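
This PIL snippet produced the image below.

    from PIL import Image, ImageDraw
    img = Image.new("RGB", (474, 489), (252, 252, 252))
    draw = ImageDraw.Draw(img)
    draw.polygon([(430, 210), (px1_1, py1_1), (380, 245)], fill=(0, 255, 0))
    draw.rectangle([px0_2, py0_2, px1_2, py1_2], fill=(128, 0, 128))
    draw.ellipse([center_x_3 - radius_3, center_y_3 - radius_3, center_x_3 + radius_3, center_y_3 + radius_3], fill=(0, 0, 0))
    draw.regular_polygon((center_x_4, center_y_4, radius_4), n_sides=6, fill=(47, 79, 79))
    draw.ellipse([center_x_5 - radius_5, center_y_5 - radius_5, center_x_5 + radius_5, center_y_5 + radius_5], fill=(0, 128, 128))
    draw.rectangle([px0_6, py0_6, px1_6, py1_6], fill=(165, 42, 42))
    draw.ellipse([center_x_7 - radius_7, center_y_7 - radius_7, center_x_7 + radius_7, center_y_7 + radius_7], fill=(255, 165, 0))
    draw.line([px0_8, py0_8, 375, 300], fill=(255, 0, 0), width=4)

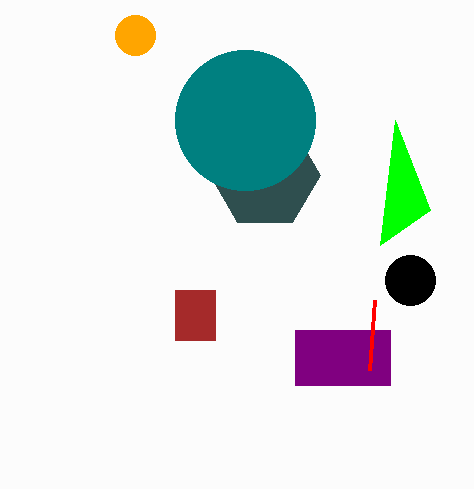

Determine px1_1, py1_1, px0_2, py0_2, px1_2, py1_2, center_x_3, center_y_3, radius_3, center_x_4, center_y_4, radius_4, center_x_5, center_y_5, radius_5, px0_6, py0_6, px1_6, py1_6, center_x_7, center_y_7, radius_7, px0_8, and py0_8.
px1_1 = 395
py1_1 = 120
px0_2 = 295
py0_2 = 330
px1_2 = 390
py1_2 = 385
center_x_3 = 410
center_y_3 = 280
radius_3 = 25
center_x_4 = 265
center_y_4 = 175
radius_4 = 55
center_x_5 = 245
center_y_5 = 120
radius_5 = 70
px0_6 = 175
py0_6 = 290
px1_6 = 215
py1_6 = 340
center_x_7 = 135
center_y_7 = 35
radius_7 = 20
px0_8 = 370
py0_8 = 370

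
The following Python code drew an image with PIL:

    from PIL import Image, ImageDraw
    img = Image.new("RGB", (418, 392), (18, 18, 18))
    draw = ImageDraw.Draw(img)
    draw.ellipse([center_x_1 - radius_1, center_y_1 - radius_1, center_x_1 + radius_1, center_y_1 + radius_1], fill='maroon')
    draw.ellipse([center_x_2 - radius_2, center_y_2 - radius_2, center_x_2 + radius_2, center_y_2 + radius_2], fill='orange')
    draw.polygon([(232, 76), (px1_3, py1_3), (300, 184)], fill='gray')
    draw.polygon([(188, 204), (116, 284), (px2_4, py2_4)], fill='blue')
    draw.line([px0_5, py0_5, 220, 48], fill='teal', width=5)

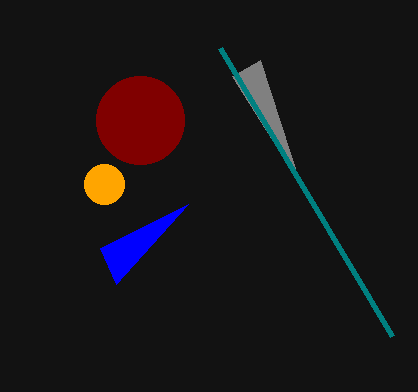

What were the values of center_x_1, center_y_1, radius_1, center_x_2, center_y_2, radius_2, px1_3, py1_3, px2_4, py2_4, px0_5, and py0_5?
center_x_1 = 140
center_y_1 = 120
radius_1 = 44
center_x_2 = 104
center_y_2 = 184
radius_2 = 20
px1_3 = 260
py1_3 = 60
px2_4 = 100
py2_4 = 248
px0_5 = 392
py0_5 = 336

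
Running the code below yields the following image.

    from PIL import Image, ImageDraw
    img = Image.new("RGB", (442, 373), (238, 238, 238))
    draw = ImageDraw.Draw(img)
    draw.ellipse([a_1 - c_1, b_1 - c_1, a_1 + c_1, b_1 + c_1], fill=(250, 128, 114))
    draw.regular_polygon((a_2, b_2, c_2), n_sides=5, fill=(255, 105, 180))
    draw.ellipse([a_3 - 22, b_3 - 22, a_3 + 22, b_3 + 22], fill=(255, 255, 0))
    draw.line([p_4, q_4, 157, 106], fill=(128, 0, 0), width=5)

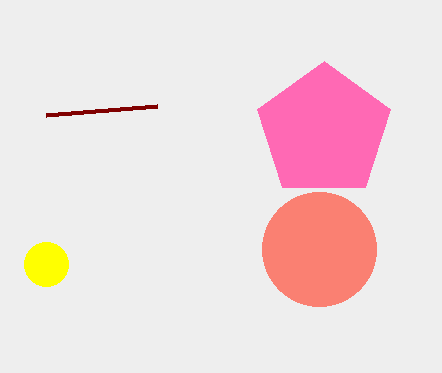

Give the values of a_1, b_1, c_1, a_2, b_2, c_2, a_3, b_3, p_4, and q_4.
a_1 = 319; b_1 = 249; c_1 = 57; a_2 = 324; b_2 = 131; c_2 = 70; a_3 = 46; b_3 = 264; p_4 = 46; q_4 = 115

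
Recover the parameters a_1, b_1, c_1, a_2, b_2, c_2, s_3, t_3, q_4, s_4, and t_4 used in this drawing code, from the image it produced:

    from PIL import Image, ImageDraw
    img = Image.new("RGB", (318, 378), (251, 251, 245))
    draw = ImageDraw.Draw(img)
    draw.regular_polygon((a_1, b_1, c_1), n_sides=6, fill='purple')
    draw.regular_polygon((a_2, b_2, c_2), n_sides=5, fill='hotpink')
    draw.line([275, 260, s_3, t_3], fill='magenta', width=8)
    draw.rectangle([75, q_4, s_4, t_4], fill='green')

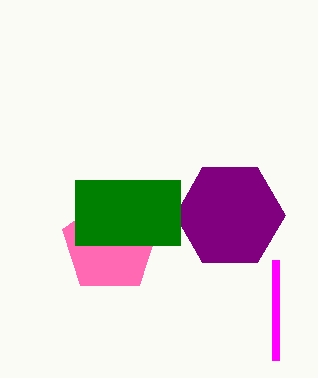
a_1 = 230
b_1 = 215
c_1 = 55
a_2 = 110
b_2 = 245
c_2 = 50
s_3 = 275
t_3 = 360
q_4 = 180
s_4 = 180
t_4 = 245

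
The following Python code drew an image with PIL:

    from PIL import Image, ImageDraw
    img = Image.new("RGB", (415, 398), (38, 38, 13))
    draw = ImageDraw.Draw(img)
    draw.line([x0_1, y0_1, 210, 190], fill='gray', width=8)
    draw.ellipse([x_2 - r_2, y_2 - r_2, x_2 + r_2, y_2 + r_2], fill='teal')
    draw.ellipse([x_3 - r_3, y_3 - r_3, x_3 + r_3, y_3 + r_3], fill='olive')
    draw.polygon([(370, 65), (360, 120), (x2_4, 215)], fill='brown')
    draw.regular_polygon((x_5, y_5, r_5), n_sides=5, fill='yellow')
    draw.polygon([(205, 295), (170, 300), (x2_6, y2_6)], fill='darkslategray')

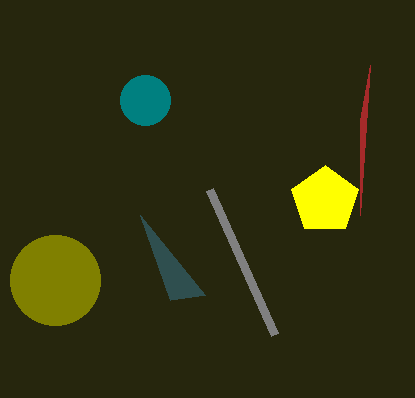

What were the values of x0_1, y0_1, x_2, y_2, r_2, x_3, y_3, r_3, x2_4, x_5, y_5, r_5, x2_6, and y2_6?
x0_1 = 275; y0_1 = 335; x_2 = 145; y_2 = 100; r_2 = 25; x_3 = 55; y_3 = 280; r_3 = 45; x2_4 = 360; x_5 = 325; y_5 = 200; r_5 = 35; x2_6 = 140; y2_6 = 215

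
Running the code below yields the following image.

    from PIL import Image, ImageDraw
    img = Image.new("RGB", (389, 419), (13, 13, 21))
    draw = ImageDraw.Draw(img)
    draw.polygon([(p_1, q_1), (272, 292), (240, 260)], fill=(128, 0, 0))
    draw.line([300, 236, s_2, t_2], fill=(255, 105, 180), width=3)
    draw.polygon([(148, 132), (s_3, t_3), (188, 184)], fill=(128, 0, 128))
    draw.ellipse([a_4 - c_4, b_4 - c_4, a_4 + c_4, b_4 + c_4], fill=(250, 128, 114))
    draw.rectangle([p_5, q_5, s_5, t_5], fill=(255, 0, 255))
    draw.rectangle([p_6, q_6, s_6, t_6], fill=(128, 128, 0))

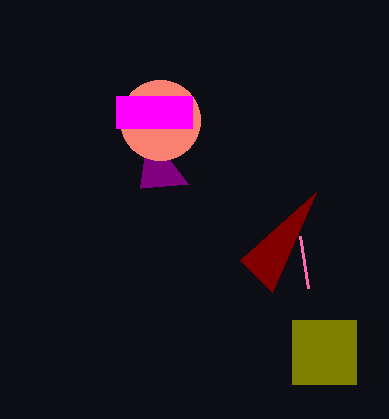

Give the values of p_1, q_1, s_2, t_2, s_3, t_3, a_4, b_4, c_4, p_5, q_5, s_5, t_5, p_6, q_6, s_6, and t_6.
p_1 = 316, q_1 = 192, s_2 = 308, t_2 = 288, s_3 = 140, t_3 = 188, a_4 = 160, b_4 = 120, c_4 = 40, p_5 = 116, q_5 = 96, s_5 = 192, t_5 = 128, p_6 = 292, q_6 = 320, s_6 = 356, t_6 = 384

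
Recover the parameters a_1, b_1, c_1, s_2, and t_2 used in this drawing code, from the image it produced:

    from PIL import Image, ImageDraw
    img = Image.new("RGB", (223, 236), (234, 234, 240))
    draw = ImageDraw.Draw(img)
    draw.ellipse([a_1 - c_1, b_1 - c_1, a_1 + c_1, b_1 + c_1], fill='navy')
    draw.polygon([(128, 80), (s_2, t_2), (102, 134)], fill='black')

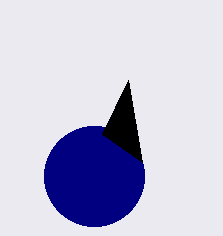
a_1 = 94, b_1 = 176, c_1 = 50, s_2 = 142, t_2 = 162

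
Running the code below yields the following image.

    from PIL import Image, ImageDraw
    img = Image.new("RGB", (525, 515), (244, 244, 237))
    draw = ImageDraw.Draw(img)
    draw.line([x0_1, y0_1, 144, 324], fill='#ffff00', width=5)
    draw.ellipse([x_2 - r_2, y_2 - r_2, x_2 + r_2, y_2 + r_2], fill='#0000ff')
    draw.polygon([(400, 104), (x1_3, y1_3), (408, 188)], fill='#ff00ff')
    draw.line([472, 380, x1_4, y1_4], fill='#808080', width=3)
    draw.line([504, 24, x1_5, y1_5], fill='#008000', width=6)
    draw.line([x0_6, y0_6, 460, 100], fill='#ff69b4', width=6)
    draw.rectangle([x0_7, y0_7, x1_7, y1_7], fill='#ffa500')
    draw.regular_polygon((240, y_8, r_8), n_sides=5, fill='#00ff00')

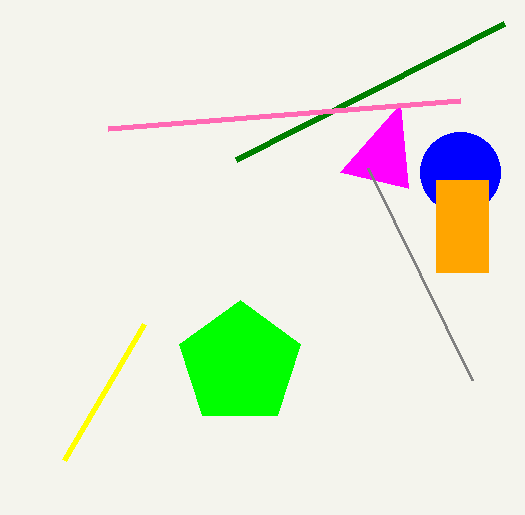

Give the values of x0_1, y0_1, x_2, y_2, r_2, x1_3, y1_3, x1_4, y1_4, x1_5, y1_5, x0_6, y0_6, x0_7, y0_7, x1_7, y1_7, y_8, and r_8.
x0_1 = 64
y0_1 = 460
x_2 = 460
y_2 = 172
r_2 = 40
x1_3 = 340
y1_3 = 172
x1_4 = 368
y1_4 = 168
x1_5 = 236
y1_5 = 160
x0_6 = 108
y0_6 = 128
x0_7 = 436
y0_7 = 180
x1_7 = 488
y1_7 = 272
y_8 = 364
r_8 = 64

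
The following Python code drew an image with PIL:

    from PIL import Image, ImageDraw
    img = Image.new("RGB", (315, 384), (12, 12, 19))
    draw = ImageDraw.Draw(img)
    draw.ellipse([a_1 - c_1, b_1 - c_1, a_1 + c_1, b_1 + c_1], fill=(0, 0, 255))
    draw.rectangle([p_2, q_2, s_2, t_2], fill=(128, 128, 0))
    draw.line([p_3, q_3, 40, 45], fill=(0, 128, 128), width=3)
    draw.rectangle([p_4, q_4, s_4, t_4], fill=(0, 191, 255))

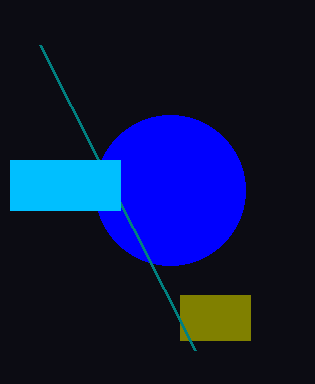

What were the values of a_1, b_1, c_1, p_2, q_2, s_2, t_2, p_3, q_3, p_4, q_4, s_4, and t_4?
a_1 = 170; b_1 = 190; c_1 = 75; p_2 = 180; q_2 = 295; s_2 = 250; t_2 = 340; p_3 = 195; q_3 = 350; p_4 = 10; q_4 = 160; s_4 = 120; t_4 = 210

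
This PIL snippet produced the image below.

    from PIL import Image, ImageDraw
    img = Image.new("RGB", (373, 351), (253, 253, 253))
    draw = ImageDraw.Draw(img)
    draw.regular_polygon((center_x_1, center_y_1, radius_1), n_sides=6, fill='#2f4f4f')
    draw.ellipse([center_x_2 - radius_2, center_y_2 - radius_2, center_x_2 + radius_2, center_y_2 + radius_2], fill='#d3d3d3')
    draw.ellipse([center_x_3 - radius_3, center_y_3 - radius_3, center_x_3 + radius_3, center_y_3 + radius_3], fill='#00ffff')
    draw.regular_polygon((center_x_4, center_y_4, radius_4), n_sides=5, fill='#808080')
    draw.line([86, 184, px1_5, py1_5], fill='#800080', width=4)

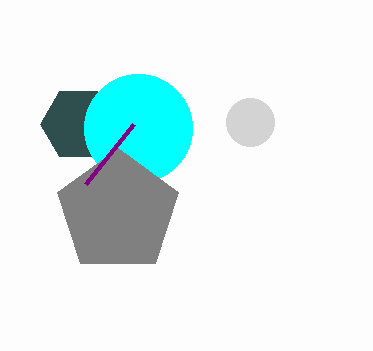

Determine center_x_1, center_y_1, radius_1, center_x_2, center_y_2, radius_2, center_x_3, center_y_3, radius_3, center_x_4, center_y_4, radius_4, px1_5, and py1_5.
center_x_1 = 78; center_y_1 = 124; radius_1 = 38; center_x_2 = 250; center_y_2 = 122; radius_2 = 24; center_x_3 = 138; center_y_3 = 128; radius_3 = 54; center_x_4 = 118; center_y_4 = 212; radius_4 = 64; px1_5 = 134; py1_5 = 124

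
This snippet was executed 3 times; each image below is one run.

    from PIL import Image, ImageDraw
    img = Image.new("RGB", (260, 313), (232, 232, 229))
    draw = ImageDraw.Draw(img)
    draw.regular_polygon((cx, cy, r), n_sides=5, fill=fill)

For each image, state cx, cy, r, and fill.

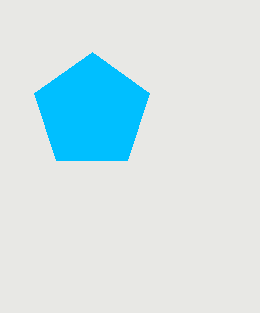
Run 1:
cx = 92
cy = 112
r = 60
fill = 'deepskyblue'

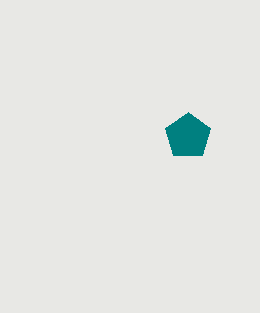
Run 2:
cx = 188
cy = 136
r = 24
fill = 'teal'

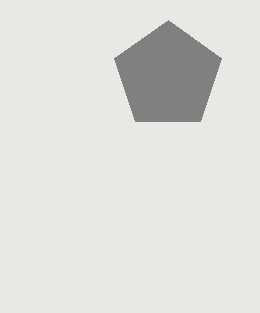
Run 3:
cx = 168; cy = 76; r = 56; fill = 'gray'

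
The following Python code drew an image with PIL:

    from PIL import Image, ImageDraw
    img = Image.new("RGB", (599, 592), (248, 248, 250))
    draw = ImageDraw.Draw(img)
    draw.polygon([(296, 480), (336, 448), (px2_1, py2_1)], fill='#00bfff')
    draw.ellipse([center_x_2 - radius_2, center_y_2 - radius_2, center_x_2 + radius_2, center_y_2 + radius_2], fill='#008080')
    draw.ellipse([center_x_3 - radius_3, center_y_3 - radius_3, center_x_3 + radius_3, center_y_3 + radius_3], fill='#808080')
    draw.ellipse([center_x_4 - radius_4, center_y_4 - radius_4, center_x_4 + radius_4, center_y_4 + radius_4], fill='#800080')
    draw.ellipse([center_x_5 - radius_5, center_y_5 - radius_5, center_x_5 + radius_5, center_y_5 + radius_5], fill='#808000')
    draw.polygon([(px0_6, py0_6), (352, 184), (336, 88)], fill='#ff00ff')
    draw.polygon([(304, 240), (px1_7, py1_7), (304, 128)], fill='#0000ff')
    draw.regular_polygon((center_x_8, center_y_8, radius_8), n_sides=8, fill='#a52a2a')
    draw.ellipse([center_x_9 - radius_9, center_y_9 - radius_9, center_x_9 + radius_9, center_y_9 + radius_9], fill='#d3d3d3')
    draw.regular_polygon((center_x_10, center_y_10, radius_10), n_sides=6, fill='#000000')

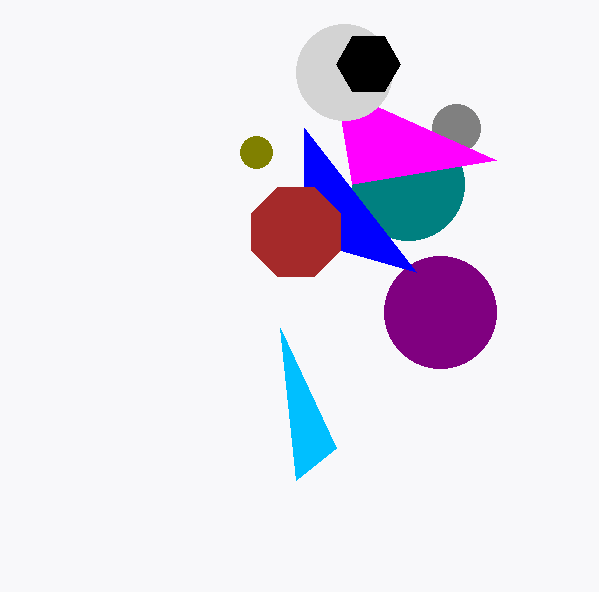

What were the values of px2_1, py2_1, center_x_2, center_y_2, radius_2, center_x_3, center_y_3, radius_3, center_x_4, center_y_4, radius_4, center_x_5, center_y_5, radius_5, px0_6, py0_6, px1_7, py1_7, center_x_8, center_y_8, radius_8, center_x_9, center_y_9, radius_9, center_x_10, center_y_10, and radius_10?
px2_1 = 280, py2_1 = 328, center_x_2 = 408, center_y_2 = 184, radius_2 = 56, center_x_3 = 456, center_y_3 = 128, radius_3 = 24, center_x_4 = 440, center_y_4 = 312, radius_4 = 56, center_x_5 = 256, center_y_5 = 152, radius_5 = 16, px0_6 = 496, py0_6 = 160, px1_7 = 416, py1_7 = 272, center_x_8 = 296, center_y_8 = 232, radius_8 = 48, center_x_9 = 344, center_y_9 = 72, radius_9 = 48, center_x_10 = 368, center_y_10 = 64, radius_10 = 32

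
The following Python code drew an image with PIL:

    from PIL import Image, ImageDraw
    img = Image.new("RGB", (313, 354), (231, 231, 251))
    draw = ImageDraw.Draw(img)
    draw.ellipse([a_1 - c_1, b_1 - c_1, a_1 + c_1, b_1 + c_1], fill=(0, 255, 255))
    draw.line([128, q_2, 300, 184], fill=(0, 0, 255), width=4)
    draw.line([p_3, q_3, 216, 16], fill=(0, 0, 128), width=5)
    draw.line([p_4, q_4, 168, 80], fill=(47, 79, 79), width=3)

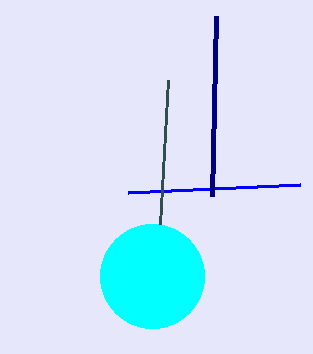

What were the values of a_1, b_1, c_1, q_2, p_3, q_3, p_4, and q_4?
a_1 = 152, b_1 = 276, c_1 = 52, q_2 = 192, p_3 = 212, q_3 = 196, p_4 = 160, q_4 = 224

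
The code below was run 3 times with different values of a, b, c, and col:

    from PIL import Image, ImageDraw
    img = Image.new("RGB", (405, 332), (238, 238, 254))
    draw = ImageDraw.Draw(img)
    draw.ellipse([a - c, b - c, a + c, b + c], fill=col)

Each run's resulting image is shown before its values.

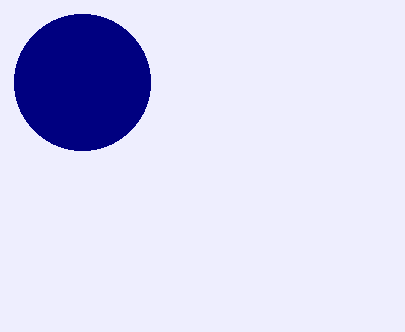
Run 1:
a = 82
b = 82
c = 68
col = 'navy'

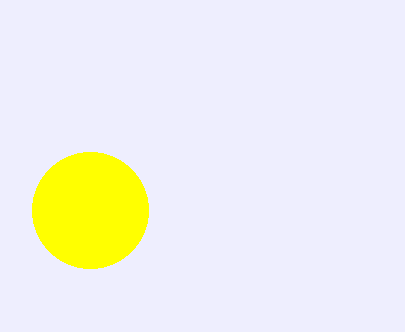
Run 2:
a = 90; b = 210; c = 58; col = 'yellow'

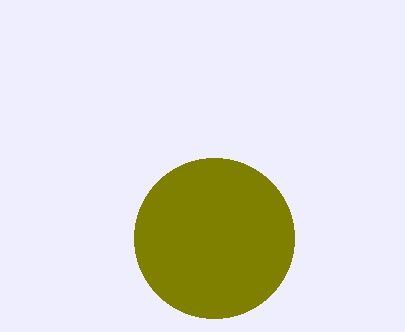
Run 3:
a = 214; b = 238; c = 80; col = 'olive'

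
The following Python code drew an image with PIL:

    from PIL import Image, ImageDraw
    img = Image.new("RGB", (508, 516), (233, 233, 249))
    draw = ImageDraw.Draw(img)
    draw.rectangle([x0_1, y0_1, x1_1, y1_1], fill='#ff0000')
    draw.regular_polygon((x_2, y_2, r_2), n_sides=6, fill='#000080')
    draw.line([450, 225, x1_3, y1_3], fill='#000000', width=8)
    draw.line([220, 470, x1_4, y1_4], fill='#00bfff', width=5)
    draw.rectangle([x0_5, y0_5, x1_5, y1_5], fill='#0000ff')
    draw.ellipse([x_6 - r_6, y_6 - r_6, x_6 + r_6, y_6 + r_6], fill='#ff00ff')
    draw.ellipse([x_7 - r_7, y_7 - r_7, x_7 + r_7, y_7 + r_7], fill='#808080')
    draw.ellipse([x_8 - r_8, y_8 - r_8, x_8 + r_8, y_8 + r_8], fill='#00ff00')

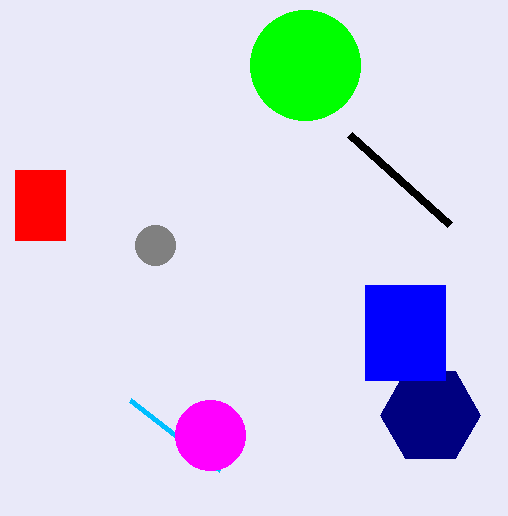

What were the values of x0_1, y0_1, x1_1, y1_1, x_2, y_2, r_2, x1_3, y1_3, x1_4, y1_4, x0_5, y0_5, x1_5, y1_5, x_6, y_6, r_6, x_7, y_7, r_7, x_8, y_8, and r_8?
x0_1 = 15
y0_1 = 170
x1_1 = 65
y1_1 = 240
x_2 = 430
y_2 = 415
r_2 = 50
x1_3 = 350
y1_3 = 135
x1_4 = 130
y1_4 = 400
x0_5 = 365
y0_5 = 285
x1_5 = 445
y1_5 = 380
x_6 = 210
y_6 = 435
r_6 = 35
x_7 = 155
y_7 = 245
r_7 = 20
x_8 = 305
y_8 = 65
r_8 = 55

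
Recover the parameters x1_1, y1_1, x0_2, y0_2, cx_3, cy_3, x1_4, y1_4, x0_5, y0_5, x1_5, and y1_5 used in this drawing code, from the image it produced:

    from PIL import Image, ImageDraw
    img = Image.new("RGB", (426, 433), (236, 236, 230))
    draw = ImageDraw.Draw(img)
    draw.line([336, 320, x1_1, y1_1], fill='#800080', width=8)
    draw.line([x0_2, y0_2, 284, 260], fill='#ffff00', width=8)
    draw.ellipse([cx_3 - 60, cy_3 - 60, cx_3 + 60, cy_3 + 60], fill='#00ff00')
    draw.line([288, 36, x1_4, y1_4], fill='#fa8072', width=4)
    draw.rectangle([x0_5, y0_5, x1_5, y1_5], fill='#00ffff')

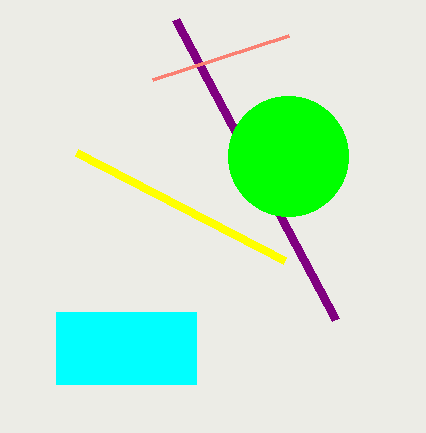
x1_1 = 176, y1_1 = 20, x0_2 = 76, y0_2 = 152, cx_3 = 288, cy_3 = 156, x1_4 = 152, y1_4 = 80, x0_5 = 56, y0_5 = 312, x1_5 = 196, y1_5 = 384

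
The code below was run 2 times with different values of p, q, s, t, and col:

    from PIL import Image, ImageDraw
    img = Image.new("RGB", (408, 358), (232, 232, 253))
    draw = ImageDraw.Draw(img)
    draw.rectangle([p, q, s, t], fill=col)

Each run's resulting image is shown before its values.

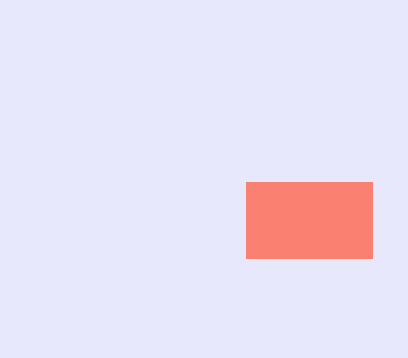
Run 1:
p = 246
q = 182
s = 372
t = 258
col = 'salmon'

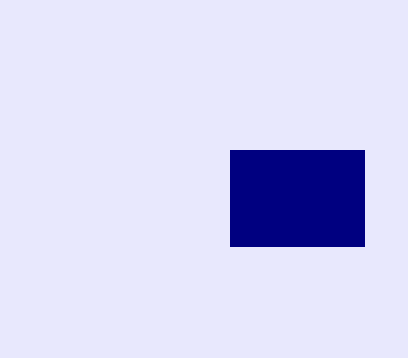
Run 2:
p = 230; q = 150; s = 364; t = 246; col = 'navy'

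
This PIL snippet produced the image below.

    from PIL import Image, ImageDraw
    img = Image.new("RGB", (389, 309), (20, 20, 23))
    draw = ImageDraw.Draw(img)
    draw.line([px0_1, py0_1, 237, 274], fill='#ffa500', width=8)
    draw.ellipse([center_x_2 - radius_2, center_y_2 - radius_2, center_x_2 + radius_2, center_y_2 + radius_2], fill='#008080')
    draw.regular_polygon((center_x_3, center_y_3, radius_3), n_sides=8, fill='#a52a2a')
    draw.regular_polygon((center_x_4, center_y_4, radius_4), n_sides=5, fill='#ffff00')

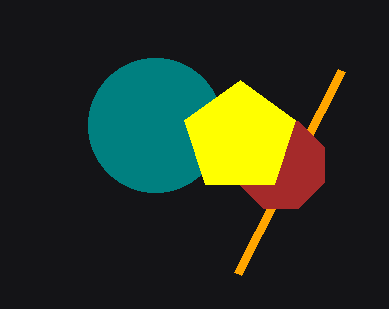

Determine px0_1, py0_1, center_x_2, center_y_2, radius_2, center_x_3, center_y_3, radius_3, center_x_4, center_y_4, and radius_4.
px0_1 = 341, py0_1 = 71, center_x_2 = 155, center_y_2 = 125, radius_2 = 67, center_x_3 = 281, center_y_3 = 165, radius_3 = 47, center_x_4 = 240, center_y_4 = 138, radius_4 = 58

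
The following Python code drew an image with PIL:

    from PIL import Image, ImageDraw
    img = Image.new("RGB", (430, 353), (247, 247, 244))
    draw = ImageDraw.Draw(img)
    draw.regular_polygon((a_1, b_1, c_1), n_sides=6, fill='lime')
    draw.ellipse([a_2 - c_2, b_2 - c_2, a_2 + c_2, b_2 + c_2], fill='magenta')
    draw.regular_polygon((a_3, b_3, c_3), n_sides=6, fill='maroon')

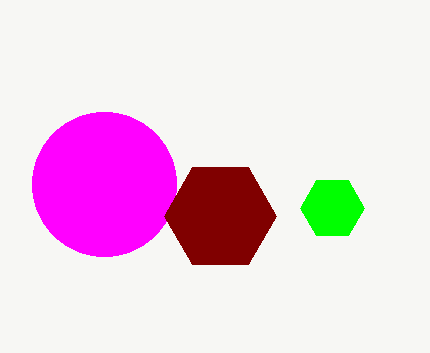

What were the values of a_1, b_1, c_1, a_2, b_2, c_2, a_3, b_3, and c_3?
a_1 = 332; b_1 = 208; c_1 = 32; a_2 = 104; b_2 = 184; c_2 = 72; a_3 = 220; b_3 = 216; c_3 = 56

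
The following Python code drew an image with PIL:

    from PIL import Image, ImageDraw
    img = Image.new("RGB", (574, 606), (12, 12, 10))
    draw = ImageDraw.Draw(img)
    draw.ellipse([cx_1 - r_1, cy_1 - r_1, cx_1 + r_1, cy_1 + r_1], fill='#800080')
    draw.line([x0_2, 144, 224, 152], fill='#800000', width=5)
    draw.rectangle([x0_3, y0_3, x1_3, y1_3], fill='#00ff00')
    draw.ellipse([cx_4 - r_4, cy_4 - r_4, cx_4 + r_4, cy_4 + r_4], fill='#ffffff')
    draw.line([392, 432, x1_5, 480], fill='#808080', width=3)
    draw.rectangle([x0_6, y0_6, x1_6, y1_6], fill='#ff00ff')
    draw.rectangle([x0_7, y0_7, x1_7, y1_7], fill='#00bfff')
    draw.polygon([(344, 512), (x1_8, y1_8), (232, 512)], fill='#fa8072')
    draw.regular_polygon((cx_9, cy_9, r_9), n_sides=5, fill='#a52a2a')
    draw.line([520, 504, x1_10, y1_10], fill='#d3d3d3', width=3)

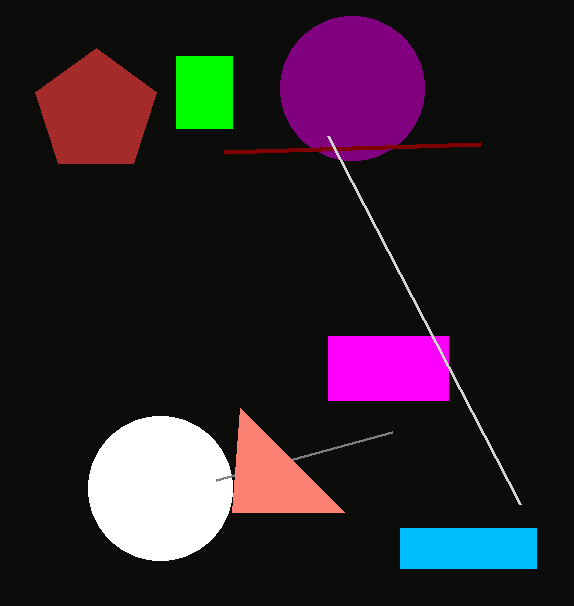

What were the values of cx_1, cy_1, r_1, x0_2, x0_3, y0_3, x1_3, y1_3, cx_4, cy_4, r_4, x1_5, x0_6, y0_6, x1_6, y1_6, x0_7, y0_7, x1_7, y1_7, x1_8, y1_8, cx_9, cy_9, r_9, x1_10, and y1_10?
cx_1 = 352, cy_1 = 88, r_1 = 72, x0_2 = 480, x0_3 = 176, y0_3 = 56, x1_3 = 232, y1_3 = 128, cx_4 = 160, cy_4 = 488, r_4 = 72, x1_5 = 216, x0_6 = 328, y0_6 = 336, x1_6 = 448, y1_6 = 400, x0_7 = 400, y0_7 = 528, x1_7 = 536, y1_7 = 568, x1_8 = 240, y1_8 = 408, cx_9 = 96, cy_9 = 112, r_9 = 64, x1_10 = 328, y1_10 = 136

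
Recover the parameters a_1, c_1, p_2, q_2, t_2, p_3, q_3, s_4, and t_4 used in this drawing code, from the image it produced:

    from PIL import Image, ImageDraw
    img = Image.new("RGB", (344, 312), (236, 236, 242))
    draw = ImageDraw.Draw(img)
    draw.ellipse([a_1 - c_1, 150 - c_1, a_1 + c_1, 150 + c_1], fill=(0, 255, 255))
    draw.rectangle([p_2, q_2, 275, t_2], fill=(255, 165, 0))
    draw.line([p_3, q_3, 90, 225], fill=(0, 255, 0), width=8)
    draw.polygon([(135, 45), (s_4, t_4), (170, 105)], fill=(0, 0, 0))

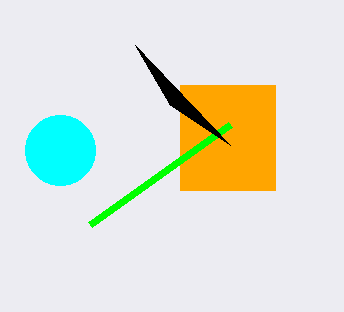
a_1 = 60
c_1 = 35
p_2 = 180
q_2 = 85
t_2 = 190
p_3 = 230
q_3 = 125
s_4 = 230
t_4 = 145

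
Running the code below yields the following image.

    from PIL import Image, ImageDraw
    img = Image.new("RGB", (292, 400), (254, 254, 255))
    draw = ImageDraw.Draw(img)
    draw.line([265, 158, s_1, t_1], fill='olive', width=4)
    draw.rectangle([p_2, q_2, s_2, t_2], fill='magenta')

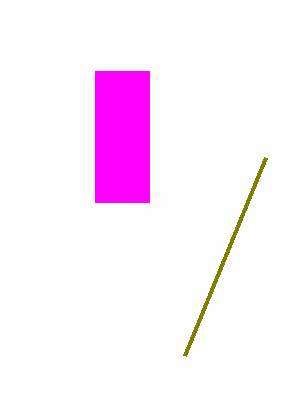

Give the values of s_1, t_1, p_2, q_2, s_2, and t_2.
s_1 = 184, t_1 = 356, p_2 = 95, q_2 = 71, s_2 = 149, t_2 = 202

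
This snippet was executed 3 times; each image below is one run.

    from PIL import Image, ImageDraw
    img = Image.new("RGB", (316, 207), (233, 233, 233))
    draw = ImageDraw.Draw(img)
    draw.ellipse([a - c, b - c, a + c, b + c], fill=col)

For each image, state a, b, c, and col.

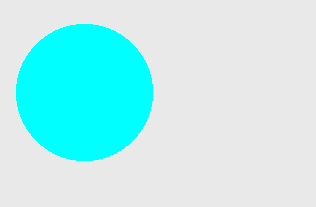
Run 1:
a = 84; b = 92; c = 68; col = 'cyan'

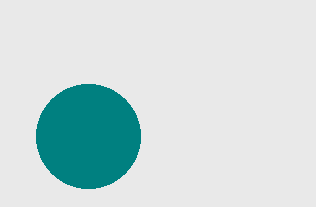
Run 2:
a = 88, b = 136, c = 52, col = 'teal'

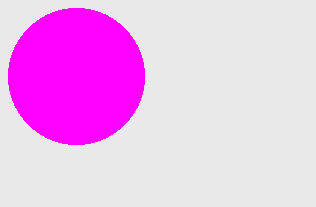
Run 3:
a = 76
b = 76
c = 68
col = 'magenta'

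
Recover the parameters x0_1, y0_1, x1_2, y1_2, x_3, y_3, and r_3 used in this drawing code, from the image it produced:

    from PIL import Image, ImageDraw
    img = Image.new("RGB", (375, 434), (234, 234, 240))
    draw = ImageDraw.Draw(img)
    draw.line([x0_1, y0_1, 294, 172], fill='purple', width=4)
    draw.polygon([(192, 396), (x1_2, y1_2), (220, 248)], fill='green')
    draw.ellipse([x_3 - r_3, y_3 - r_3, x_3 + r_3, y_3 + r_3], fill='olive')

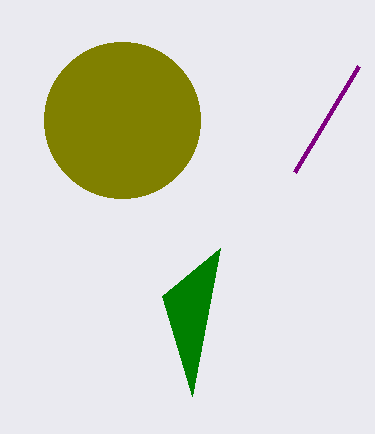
x0_1 = 358, y0_1 = 66, x1_2 = 162, y1_2 = 296, x_3 = 122, y_3 = 120, r_3 = 78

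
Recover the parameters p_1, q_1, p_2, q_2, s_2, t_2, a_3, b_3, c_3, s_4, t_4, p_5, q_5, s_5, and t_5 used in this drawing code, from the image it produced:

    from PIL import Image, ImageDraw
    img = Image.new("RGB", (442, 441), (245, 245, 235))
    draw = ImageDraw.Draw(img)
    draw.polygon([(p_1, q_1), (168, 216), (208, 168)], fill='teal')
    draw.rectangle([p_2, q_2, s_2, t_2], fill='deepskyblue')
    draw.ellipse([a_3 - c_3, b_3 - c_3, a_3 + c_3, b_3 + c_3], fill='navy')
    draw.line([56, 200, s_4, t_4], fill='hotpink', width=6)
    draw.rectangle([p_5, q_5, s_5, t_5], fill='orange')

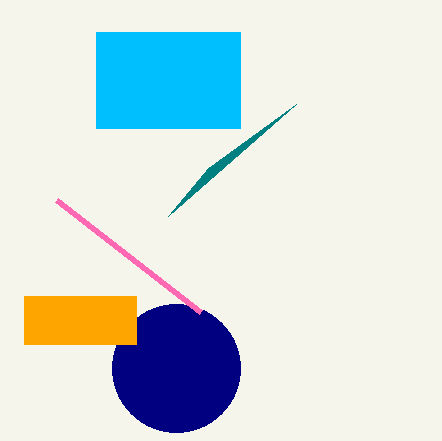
p_1 = 296; q_1 = 104; p_2 = 96; q_2 = 32; s_2 = 240; t_2 = 128; a_3 = 176; b_3 = 368; c_3 = 64; s_4 = 200; t_4 = 312; p_5 = 24; q_5 = 296; s_5 = 136; t_5 = 344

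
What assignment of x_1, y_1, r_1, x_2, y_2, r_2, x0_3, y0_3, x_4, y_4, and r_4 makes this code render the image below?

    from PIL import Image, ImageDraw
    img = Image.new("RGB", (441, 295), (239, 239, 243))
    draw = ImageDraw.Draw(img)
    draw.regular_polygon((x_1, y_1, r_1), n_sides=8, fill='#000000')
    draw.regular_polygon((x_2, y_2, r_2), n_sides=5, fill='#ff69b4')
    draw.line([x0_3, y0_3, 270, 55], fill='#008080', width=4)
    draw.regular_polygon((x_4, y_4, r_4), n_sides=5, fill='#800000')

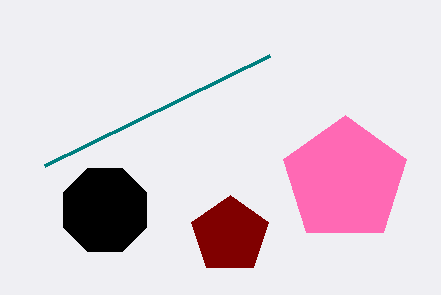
x_1 = 105; y_1 = 210; r_1 = 45; x_2 = 345; y_2 = 180; r_2 = 65; x0_3 = 45; y0_3 = 165; x_4 = 230; y_4 = 235; r_4 = 40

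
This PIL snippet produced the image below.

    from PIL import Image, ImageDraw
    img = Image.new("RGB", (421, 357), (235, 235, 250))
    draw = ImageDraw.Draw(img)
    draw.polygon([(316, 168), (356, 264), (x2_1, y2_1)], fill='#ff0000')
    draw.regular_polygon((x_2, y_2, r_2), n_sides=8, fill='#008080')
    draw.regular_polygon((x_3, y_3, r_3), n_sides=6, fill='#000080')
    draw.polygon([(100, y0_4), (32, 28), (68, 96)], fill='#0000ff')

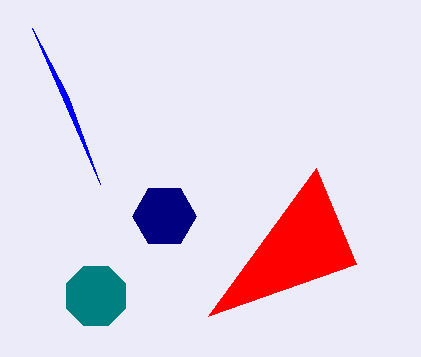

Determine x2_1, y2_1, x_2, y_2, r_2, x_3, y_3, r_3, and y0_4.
x2_1 = 208
y2_1 = 316
x_2 = 96
y_2 = 296
r_2 = 32
x_3 = 164
y_3 = 216
r_3 = 32
y0_4 = 184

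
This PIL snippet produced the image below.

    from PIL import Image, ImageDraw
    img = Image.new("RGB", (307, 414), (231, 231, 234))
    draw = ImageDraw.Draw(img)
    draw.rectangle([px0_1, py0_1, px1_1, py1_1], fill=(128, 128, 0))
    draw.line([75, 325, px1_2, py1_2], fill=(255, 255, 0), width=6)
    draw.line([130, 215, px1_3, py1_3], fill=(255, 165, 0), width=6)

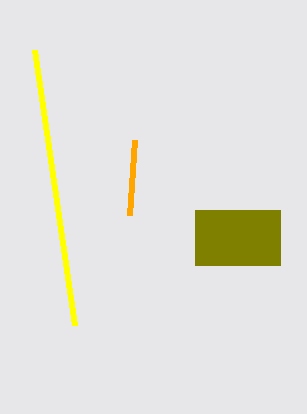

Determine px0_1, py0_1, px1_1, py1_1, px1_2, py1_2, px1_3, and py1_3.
px0_1 = 195
py0_1 = 210
px1_1 = 280
py1_1 = 265
px1_2 = 35
py1_2 = 50
px1_3 = 135
py1_3 = 140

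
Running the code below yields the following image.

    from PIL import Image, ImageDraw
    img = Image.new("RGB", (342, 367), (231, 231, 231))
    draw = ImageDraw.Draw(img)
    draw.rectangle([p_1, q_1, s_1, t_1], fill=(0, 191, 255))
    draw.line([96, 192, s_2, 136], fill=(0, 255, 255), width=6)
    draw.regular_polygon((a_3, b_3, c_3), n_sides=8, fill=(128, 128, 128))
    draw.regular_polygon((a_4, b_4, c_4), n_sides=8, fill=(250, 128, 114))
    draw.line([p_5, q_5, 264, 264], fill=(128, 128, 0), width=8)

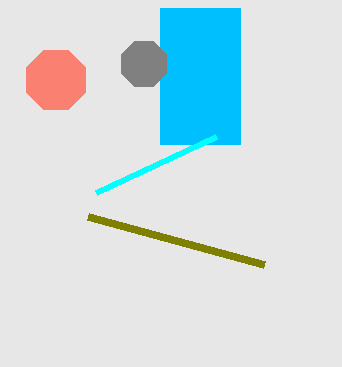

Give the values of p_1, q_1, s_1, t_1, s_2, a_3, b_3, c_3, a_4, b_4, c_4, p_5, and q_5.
p_1 = 160; q_1 = 8; s_1 = 240; t_1 = 144; s_2 = 216; a_3 = 144; b_3 = 64; c_3 = 24; a_4 = 56; b_4 = 80; c_4 = 32; p_5 = 88; q_5 = 216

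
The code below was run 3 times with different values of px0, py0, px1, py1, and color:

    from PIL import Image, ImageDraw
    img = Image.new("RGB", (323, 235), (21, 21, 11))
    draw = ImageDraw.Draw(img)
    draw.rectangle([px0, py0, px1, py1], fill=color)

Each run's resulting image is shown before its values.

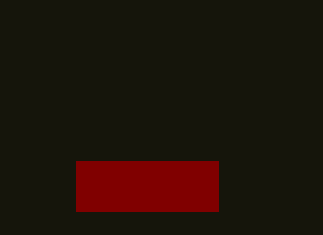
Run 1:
px0 = 76
py0 = 161
px1 = 218
py1 = 211
color = 'maroon'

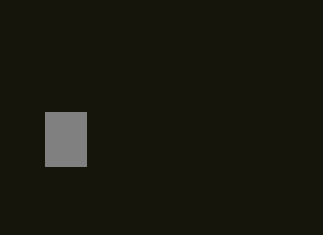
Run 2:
px0 = 45, py0 = 112, px1 = 86, py1 = 166, color = 'gray'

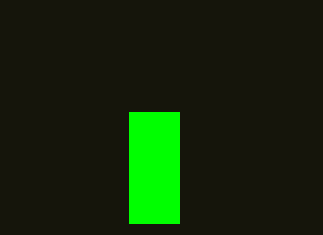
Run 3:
px0 = 129, py0 = 112, px1 = 179, py1 = 223, color = 'lime'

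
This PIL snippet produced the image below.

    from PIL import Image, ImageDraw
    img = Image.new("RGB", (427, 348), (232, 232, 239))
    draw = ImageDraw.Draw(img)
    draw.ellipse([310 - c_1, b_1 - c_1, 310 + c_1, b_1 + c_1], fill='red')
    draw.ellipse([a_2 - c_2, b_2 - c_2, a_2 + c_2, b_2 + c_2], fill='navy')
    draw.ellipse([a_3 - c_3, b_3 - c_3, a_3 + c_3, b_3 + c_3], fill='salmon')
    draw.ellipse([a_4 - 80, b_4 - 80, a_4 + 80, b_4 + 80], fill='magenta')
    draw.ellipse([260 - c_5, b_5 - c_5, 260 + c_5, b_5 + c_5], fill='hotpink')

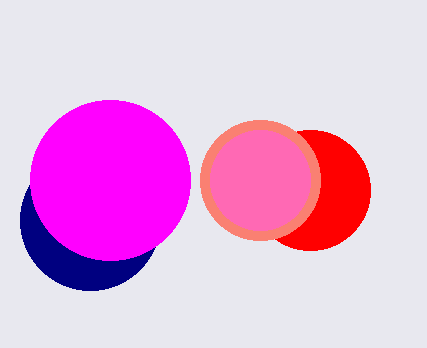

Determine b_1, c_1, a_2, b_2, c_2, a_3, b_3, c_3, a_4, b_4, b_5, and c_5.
b_1 = 190, c_1 = 60, a_2 = 90, b_2 = 220, c_2 = 70, a_3 = 260, b_3 = 180, c_3 = 60, a_4 = 110, b_4 = 180, b_5 = 180, c_5 = 50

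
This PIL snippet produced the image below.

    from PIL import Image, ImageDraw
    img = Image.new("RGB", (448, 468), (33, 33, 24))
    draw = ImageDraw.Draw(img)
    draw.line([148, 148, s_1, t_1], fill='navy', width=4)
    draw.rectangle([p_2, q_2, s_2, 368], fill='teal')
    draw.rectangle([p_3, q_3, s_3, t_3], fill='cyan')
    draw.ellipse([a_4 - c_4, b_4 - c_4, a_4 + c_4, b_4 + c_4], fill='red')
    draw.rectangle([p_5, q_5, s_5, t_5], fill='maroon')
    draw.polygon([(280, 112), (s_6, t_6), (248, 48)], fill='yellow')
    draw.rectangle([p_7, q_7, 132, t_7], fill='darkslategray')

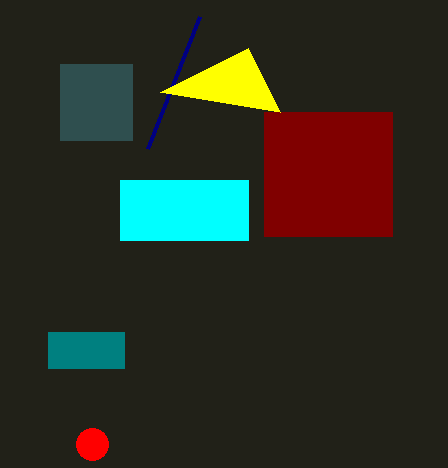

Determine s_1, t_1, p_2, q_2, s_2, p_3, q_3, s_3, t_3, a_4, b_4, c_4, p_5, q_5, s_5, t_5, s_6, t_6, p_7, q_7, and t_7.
s_1 = 200; t_1 = 16; p_2 = 48; q_2 = 332; s_2 = 124; p_3 = 120; q_3 = 180; s_3 = 248; t_3 = 240; a_4 = 92; b_4 = 444; c_4 = 16; p_5 = 264; q_5 = 112; s_5 = 392; t_5 = 236; s_6 = 160; t_6 = 92; p_7 = 60; q_7 = 64; t_7 = 140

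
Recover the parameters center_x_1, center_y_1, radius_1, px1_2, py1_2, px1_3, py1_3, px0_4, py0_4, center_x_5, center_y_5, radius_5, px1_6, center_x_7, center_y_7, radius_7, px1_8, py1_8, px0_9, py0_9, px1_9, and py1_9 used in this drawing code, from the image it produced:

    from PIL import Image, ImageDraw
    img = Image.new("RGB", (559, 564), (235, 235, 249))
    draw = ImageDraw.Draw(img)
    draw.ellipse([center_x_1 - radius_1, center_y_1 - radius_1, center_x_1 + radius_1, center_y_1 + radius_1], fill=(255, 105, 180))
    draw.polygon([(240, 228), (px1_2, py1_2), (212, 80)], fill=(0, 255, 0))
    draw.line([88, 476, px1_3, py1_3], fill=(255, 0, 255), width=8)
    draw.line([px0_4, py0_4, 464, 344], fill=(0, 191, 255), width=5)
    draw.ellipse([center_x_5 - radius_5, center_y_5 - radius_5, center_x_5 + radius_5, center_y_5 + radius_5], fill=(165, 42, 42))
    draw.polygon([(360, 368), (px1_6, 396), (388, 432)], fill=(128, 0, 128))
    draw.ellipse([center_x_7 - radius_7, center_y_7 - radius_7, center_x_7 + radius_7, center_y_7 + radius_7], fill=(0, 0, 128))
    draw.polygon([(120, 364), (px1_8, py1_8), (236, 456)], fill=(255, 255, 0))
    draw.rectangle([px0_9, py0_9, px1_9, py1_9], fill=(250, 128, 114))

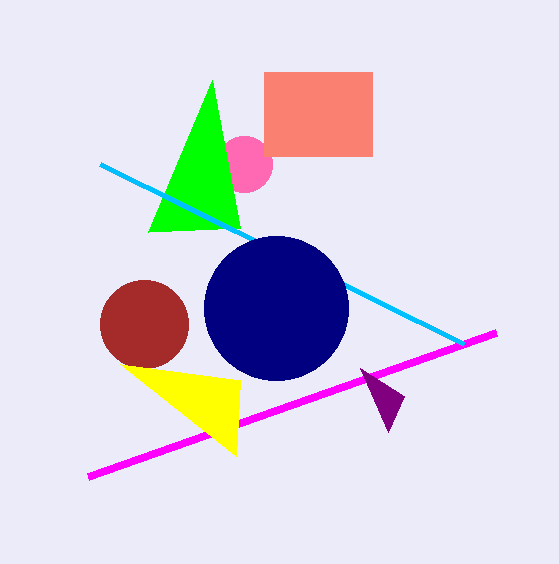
center_x_1 = 244; center_y_1 = 164; radius_1 = 28; px1_2 = 148; py1_2 = 232; px1_3 = 496; py1_3 = 332; px0_4 = 100; py0_4 = 164; center_x_5 = 144; center_y_5 = 324; radius_5 = 44; px1_6 = 404; center_x_7 = 276; center_y_7 = 308; radius_7 = 72; px1_8 = 240; py1_8 = 380; px0_9 = 264; py0_9 = 72; px1_9 = 372; py1_9 = 156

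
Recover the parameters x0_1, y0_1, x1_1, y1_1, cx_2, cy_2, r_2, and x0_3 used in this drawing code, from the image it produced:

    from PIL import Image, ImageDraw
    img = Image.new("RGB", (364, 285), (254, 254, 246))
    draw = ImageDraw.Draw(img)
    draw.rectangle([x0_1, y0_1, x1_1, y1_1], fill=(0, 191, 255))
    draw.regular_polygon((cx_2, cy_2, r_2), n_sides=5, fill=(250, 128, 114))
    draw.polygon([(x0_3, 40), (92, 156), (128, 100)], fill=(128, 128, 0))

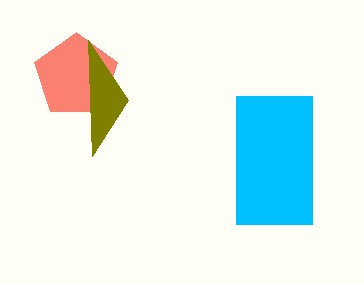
x0_1 = 236, y0_1 = 96, x1_1 = 312, y1_1 = 224, cx_2 = 76, cy_2 = 76, r_2 = 44, x0_3 = 88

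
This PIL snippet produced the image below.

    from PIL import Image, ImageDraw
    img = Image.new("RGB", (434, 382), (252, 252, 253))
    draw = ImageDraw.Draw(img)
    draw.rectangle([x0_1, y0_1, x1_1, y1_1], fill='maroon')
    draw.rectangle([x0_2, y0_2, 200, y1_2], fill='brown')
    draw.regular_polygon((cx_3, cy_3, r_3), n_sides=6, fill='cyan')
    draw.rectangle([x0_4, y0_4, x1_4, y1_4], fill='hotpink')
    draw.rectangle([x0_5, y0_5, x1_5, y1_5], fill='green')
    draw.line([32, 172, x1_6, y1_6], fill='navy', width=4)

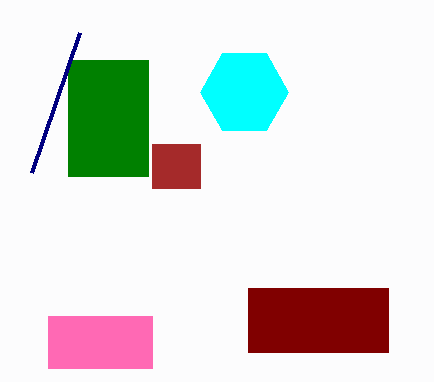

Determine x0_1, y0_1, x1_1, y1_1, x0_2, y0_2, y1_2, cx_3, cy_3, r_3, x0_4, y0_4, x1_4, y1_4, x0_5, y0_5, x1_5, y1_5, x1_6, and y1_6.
x0_1 = 248, y0_1 = 288, x1_1 = 388, y1_1 = 352, x0_2 = 152, y0_2 = 144, y1_2 = 188, cx_3 = 244, cy_3 = 92, r_3 = 44, x0_4 = 48, y0_4 = 316, x1_4 = 152, y1_4 = 368, x0_5 = 68, y0_5 = 60, x1_5 = 148, y1_5 = 176, x1_6 = 80, y1_6 = 32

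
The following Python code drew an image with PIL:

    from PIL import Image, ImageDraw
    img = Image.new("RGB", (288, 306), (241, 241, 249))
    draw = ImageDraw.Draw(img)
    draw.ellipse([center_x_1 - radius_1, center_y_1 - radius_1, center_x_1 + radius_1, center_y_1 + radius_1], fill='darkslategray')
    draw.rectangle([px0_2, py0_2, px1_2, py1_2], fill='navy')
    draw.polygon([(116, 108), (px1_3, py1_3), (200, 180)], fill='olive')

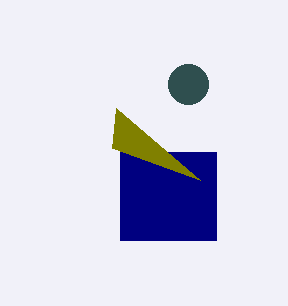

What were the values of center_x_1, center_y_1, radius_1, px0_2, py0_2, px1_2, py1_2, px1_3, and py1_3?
center_x_1 = 188
center_y_1 = 84
radius_1 = 20
px0_2 = 120
py0_2 = 152
px1_2 = 216
py1_2 = 240
px1_3 = 112
py1_3 = 148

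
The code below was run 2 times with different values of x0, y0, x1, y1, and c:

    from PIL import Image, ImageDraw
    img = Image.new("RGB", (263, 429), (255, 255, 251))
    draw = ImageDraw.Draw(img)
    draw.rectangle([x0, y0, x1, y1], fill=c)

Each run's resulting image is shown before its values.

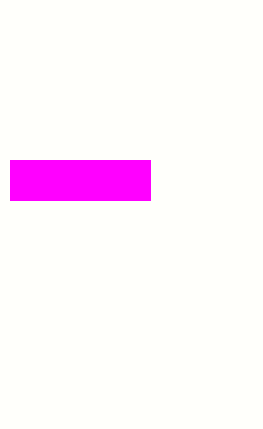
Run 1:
x0 = 10, y0 = 160, x1 = 150, y1 = 200, c = 'magenta'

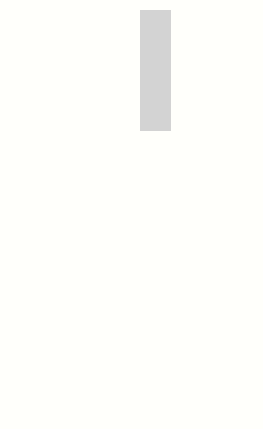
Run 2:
x0 = 140; y0 = 10; x1 = 170; y1 = 130; c = 'lightgray'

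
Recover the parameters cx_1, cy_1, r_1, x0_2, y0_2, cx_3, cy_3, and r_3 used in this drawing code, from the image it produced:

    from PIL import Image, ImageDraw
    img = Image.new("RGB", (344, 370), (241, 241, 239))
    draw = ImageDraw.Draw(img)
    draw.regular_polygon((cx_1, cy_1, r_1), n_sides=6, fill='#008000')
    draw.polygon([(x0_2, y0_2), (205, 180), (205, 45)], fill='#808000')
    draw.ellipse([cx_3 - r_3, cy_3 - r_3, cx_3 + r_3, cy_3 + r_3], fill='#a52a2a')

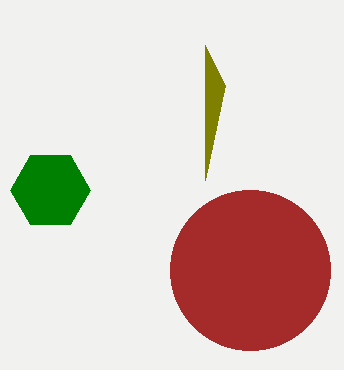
cx_1 = 50
cy_1 = 190
r_1 = 40
x0_2 = 225
y0_2 = 85
cx_3 = 250
cy_3 = 270
r_3 = 80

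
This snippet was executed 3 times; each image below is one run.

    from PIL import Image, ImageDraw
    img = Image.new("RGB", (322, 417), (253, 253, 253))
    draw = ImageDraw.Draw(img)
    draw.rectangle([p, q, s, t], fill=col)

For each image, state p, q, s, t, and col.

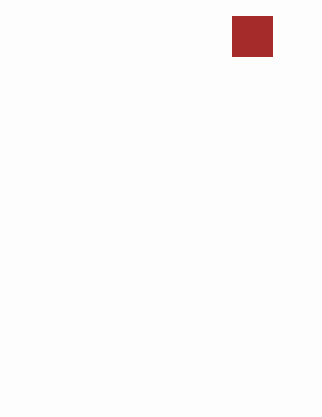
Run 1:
p = 232, q = 16, s = 272, t = 56, col = 'brown'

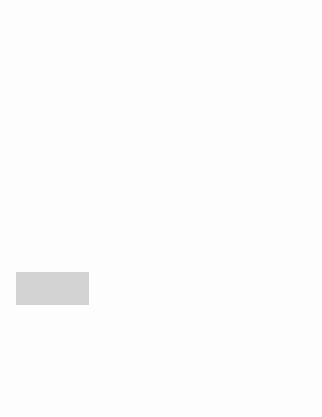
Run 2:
p = 16; q = 272; s = 88; t = 304; col = 'lightgray'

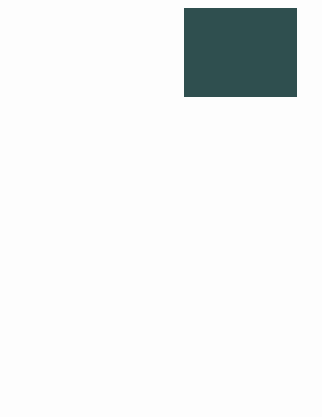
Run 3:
p = 184
q = 8
s = 296
t = 96
col = 'darkslategray'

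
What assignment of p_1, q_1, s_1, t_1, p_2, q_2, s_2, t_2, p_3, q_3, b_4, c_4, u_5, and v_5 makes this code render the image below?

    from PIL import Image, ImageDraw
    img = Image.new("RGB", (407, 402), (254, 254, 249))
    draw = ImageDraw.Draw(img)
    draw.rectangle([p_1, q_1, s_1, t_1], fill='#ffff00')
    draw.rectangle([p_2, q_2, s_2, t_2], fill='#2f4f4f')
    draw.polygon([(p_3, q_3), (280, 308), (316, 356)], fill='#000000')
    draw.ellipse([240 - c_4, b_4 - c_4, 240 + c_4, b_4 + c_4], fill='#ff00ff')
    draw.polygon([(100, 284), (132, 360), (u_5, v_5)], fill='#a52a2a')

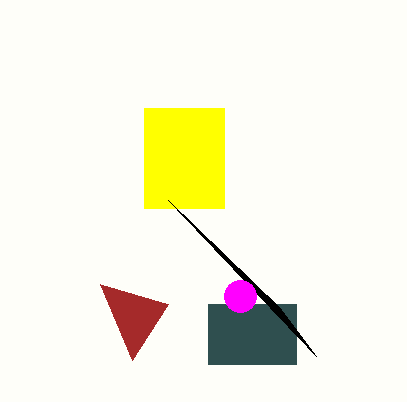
p_1 = 144
q_1 = 108
s_1 = 224
t_1 = 208
p_2 = 208
q_2 = 304
s_2 = 296
t_2 = 364
p_3 = 168
q_3 = 200
b_4 = 296
c_4 = 16
u_5 = 168
v_5 = 304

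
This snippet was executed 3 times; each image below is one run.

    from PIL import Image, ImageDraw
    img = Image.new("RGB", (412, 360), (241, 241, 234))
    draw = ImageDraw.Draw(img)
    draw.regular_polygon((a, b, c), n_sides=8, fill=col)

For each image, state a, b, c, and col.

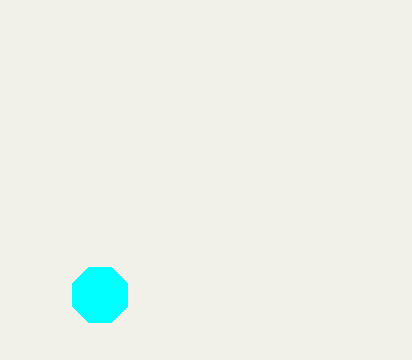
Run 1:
a = 100; b = 295; c = 30; col = 'cyan'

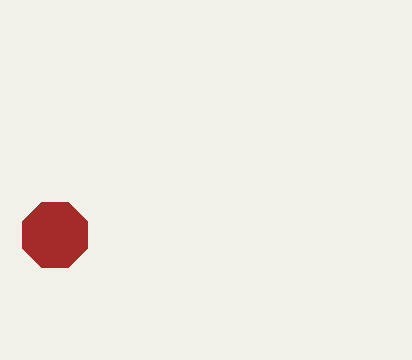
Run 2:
a = 55; b = 235; c = 35; col = 'brown'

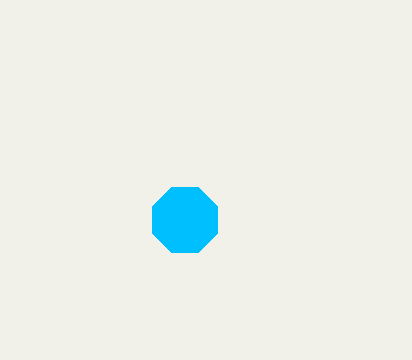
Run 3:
a = 185
b = 220
c = 35
col = 'deepskyblue'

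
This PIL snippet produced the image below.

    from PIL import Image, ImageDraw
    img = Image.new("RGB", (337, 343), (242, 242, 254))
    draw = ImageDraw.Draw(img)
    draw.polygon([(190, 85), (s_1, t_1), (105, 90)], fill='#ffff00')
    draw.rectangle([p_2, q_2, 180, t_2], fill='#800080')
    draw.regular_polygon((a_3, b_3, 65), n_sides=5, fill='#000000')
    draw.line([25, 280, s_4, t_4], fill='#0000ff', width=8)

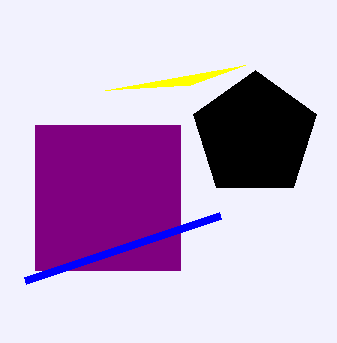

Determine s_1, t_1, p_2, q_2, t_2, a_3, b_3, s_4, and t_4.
s_1 = 245; t_1 = 65; p_2 = 35; q_2 = 125; t_2 = 270; a_3 = 255; b_3 = 135; s_4 = 220; t_4 = 215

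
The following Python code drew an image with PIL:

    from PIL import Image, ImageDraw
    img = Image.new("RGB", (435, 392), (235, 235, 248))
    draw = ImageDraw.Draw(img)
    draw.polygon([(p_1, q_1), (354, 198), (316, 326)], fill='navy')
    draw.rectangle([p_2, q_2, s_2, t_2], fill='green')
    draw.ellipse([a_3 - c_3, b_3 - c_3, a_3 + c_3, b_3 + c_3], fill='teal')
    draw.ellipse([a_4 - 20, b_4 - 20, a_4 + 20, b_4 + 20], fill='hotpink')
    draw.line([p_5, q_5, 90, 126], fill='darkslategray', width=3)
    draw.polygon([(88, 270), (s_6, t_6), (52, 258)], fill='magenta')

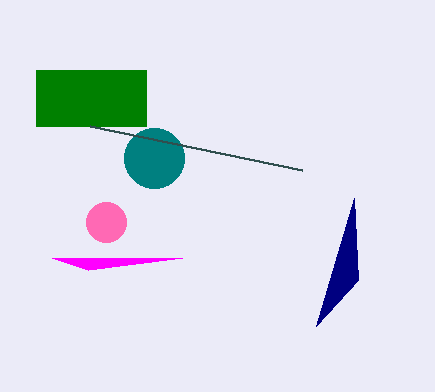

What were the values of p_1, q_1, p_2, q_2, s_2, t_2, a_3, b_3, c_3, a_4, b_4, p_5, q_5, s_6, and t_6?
p_1 = 358, q_1 = 280, p_2 = 36, q_2 = 70, s_2 = 146, t_2 = 126, a_3 = 154, b_3 = 158, c_3 = 30, a_4 = 106, b_4 = 222, p_5 = 302, q_5 = 170, s_6 = 182, t_6 = 258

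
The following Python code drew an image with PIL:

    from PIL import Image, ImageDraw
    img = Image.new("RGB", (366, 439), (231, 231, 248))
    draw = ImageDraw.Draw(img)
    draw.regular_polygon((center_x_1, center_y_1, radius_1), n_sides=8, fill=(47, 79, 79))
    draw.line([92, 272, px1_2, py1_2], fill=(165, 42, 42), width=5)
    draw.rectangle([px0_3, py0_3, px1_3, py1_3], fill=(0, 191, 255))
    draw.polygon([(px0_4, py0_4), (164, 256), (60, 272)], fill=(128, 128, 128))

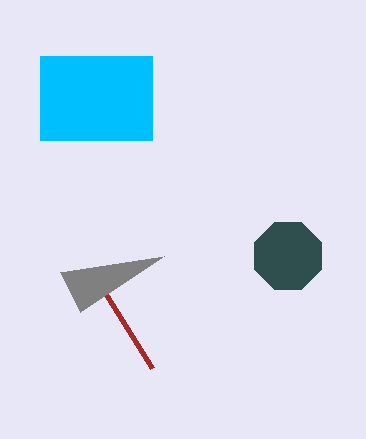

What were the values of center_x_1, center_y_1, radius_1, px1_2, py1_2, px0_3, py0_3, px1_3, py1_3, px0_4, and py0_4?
center_x_1 = 288
center_y_1 = 256
radius_1 = 36
px1_2 = 152
py1_2 = 368
px0_3 = 40
py0_3 = 56
px1_3 = 152
py1_3 = 140
px0_4 = 80
py0_4 = 312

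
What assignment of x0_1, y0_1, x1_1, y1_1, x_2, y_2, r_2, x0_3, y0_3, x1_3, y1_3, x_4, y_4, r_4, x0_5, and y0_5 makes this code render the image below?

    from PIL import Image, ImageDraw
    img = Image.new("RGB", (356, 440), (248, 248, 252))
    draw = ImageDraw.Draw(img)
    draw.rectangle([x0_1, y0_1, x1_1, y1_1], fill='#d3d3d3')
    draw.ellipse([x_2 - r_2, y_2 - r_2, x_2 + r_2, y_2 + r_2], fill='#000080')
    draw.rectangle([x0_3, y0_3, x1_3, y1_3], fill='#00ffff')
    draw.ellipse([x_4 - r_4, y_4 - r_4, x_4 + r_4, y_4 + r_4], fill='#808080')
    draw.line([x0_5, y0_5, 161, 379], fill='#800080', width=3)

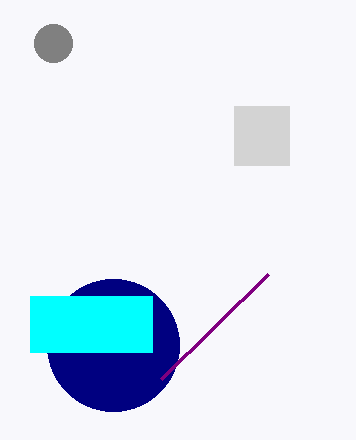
x0_1 = 234, y0_1 = 106, x1_1 = 289, y1_1 = 165, x_2 = 113, y_2 = 345, r_2 = 66, x0_3 = 30, y0_3 = 296, x1_3 = 152, y1_3 = 352, x_4 = 53, y_4 = 43, r_4 = 19, x0_5 = 268, y0_5 = 274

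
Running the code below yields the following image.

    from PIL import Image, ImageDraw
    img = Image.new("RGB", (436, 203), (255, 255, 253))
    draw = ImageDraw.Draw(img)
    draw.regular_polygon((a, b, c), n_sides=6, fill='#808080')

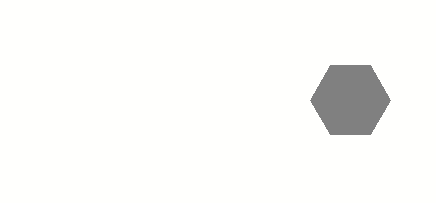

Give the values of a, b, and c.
a = 350, b = 100, c = 40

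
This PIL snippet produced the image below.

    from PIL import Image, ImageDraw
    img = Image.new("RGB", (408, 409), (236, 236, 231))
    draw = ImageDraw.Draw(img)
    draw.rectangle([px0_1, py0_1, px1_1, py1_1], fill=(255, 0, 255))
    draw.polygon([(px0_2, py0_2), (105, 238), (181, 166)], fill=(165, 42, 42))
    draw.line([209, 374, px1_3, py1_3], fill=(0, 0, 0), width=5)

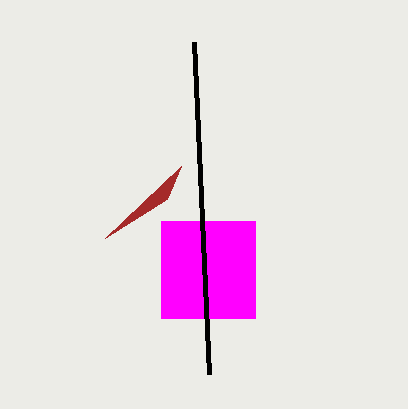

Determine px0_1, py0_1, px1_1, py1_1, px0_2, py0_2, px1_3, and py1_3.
px0_1 = 161
py0_1 = 221
px1_1 = 255
py1_1 = 318
px0_2 = 167
py0_2 = 199
px1_3 = 194
py1_3 = 42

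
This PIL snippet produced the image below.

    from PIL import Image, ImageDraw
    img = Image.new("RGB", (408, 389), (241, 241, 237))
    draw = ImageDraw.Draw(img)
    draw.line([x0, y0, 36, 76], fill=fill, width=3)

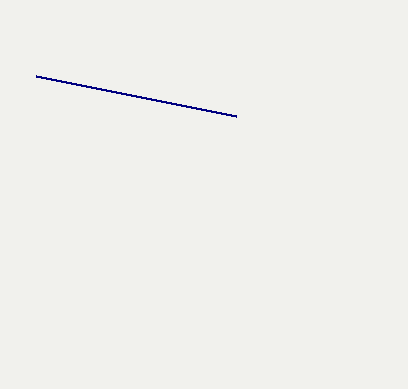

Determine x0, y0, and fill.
x0 = 236; y0 = 116; fill = 'navy'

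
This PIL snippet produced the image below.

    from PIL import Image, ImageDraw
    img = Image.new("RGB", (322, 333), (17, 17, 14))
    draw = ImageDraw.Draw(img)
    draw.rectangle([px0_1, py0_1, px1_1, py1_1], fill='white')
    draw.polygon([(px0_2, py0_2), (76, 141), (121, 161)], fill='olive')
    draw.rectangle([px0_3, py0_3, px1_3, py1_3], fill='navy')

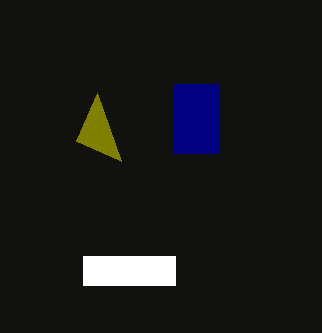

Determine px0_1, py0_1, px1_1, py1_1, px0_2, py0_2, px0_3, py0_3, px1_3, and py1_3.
px0_1 = 83
py0_1 = 256
px1_1 = 175
py1_1 = 285
px0_2 = 97
py0_2 = 93
px0_3 = 173
py0_3 = 84
px1_3 = 219
py1_3 = 153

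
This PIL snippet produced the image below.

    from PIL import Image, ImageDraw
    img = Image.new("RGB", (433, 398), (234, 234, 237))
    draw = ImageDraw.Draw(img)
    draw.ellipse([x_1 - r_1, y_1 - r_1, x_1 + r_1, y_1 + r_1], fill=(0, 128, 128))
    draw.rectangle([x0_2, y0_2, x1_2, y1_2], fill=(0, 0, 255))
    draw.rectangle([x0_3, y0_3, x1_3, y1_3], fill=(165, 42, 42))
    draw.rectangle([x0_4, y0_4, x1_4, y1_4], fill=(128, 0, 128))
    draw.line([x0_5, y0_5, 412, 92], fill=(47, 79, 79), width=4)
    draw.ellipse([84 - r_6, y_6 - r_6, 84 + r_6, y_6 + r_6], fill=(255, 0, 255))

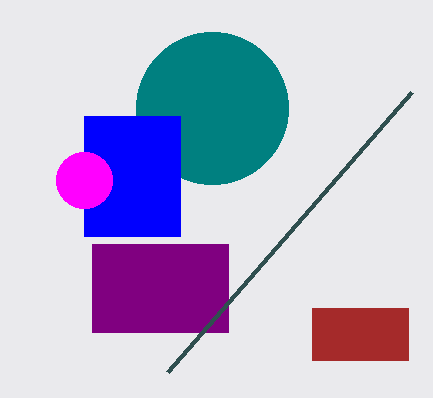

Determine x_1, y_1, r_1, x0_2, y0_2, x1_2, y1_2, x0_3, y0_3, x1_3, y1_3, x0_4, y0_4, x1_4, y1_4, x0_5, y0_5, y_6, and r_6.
x_1 = 212
y_1 = 108
r_1 = 76
x0_2 = 84
y0_2 = 116
x1_2 = 180
y1_2 = 236
x0_3 = 312
y0_3 = 308
x1_3 = 408
y1_3 = 360
x0_4 = 92
y0_4 = 244
x1_4 = 228
y1_4 = 332
x0_5 = 168
y0_5 = 372
y_6 = 180
r_6 = 28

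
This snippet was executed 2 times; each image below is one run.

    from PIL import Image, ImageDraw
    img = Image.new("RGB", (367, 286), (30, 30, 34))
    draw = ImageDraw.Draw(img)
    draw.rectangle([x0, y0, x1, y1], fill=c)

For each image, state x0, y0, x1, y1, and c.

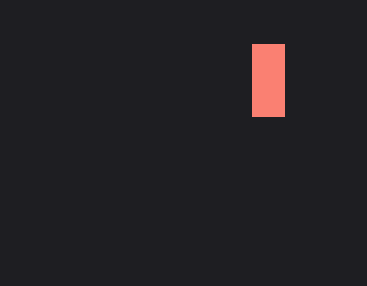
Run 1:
x0 = 252, y0 = 44, x1 = 284, y1 = 116, c = 'salmon'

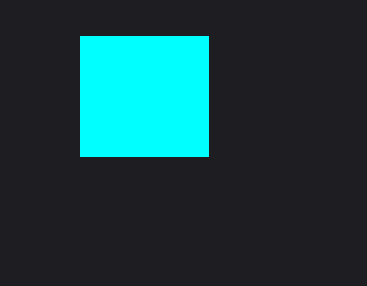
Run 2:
x0 = 80
y0 = 36
x1 = 208
y1 = 156
c = 'cyan'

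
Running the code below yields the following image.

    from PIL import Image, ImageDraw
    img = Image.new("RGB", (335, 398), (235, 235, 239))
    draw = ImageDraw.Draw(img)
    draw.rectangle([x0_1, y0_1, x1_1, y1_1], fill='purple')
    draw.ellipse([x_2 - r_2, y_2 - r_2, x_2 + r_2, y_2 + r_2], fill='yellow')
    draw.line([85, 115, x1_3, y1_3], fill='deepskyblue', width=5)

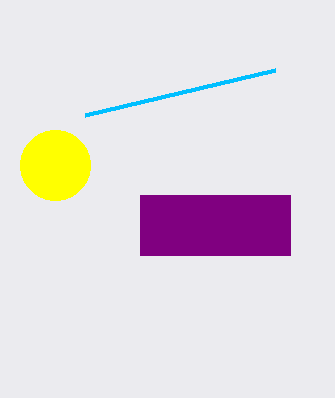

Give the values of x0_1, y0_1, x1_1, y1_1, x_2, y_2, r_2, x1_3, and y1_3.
x0_1 = 140
y0_1 = 195
x1_1 = 290
y1_1 = 255
x_2 = 55
y_2 = 165
r_2 = 35
x1_3 = 275
y1_3 = 70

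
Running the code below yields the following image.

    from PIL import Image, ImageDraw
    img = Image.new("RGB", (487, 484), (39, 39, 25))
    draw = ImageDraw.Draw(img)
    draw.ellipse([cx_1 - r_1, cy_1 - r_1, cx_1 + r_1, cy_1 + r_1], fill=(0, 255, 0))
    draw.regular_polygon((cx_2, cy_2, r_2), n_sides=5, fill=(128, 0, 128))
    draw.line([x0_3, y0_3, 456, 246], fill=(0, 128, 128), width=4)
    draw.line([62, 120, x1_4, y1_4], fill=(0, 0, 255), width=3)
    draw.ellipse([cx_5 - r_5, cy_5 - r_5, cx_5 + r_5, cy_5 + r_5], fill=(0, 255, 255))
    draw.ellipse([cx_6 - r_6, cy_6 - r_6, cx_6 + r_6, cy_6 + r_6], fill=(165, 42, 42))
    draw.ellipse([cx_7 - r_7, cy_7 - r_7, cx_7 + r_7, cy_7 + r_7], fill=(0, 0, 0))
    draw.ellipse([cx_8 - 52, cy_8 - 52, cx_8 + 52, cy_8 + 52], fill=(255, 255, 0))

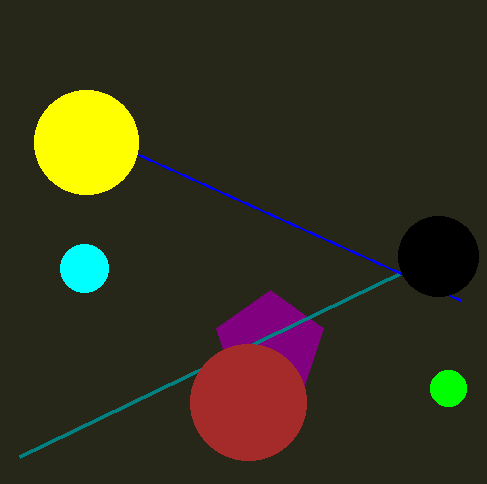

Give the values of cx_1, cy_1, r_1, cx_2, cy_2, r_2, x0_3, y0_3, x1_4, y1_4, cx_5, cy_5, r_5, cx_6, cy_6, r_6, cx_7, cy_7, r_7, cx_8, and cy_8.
cx_1 = 448, cy_1 = 388, r_1 = 18, cx_2 = 270, cy_2 = 346, r_2 = 56, x0_3 = 20, y0_3 = 456, x1_4 = 460, y1_4 = 300, cx_5 = 84, cy_5 = 268, r_5 = 24, cx_6 = 248, cy_6 = 402, r_6 = 58, cx_7 = 438, cy_7 = 256, r_7 = 40, cx_8 = 86, cy_8 = 142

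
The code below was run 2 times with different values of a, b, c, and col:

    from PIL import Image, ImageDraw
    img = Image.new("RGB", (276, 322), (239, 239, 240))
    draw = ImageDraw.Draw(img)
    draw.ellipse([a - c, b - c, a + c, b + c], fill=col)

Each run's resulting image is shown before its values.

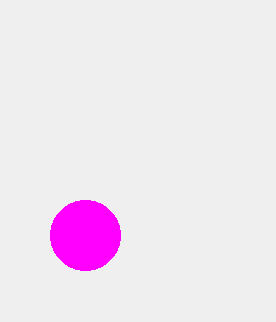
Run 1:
a = 85; b = 235; c = 35; col = 'magenta'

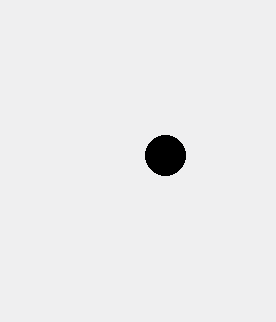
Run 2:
a = 165; b = 155; c = 20; col = 'black'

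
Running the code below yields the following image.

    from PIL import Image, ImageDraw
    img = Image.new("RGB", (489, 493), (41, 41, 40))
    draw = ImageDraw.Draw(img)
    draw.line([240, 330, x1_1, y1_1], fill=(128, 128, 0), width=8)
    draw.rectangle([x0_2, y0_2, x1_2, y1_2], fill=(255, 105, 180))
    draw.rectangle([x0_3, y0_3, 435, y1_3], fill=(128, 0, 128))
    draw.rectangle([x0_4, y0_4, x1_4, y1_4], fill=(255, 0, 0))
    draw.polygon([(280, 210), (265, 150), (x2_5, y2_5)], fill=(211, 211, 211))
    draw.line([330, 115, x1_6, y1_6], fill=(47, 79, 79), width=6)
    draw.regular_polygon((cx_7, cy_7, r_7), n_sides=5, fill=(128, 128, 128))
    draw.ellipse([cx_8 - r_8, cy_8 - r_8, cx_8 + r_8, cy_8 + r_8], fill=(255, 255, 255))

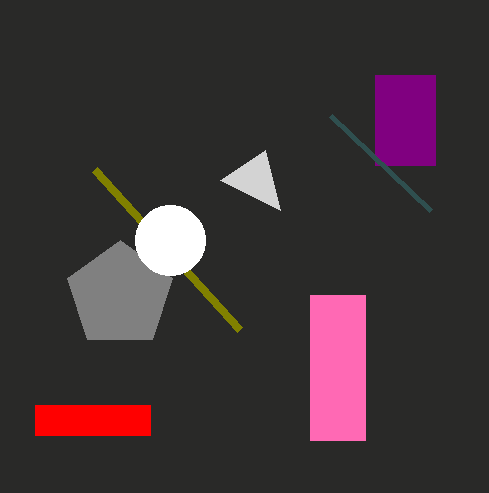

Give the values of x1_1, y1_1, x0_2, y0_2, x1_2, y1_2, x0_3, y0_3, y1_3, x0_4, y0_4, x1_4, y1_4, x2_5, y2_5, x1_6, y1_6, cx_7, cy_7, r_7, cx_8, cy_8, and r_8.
x1_1 = 95
y1_1 = 170
x0_2 = 310
y0_2 = 295
x1_2 = 365
y1_2 = 440
x0_3 = 375
y0_3 = 75
y1_3 = 165
x0_4 = 35
y0_4 = 405
x1_4 = 150
y1_4 = 435
x2_5 = 220
y2_5 = 180
x1_6 = 430
y1_6 = 210
cx_7 = 120
cy_7 = 295
r_7 = 55
cx_8 = 170
cy_8 = 240
r_8 = 35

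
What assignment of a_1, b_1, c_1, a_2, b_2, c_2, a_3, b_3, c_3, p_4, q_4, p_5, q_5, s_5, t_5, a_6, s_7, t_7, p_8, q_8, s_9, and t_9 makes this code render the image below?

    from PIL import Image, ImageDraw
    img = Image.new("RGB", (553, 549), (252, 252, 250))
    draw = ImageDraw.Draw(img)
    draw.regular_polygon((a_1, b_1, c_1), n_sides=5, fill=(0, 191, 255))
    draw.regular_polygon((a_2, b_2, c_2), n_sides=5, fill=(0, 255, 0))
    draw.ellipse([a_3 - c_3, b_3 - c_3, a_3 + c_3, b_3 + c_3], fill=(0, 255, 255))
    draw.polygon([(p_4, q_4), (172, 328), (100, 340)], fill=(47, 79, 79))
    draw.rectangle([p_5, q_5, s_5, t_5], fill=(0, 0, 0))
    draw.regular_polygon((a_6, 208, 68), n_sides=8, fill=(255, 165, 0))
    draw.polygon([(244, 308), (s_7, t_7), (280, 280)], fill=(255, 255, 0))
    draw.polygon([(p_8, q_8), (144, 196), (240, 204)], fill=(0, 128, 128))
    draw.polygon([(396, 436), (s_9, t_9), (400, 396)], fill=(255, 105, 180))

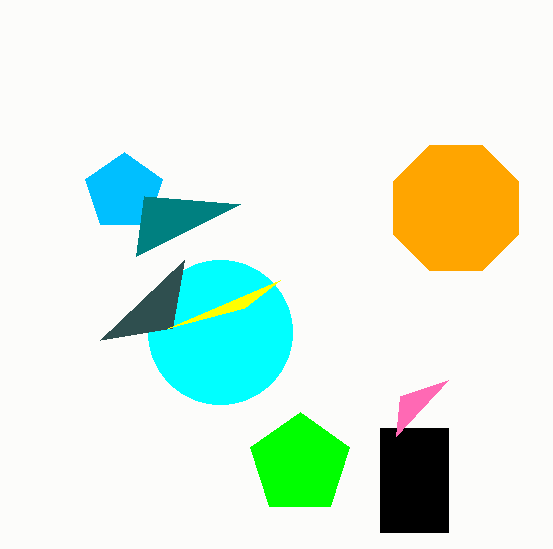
a_1 = 124; b_1 = 192; c_1 = 40; a_2 = 300; b_2 = 464; c_2 = 52; a_3 = 220; b_3 = 332; c_3 = 72; p_4 = 184; q_4 = 260; p_5 = 380; q_5 = 428; s_5 = 448; t_5 = 532; a_6 = 456; s_7 = 168; t_7 = 328; p_8 = 136; q_8 = 256; s_9 = 448; t_9 = 380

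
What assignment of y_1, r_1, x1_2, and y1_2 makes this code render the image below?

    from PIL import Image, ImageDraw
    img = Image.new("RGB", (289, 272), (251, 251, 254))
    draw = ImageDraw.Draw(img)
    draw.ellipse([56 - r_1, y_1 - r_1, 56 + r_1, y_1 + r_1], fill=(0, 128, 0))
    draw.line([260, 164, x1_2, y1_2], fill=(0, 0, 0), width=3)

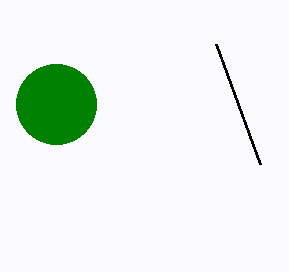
y_1 = 104, r_1 = 40, x1_2 = 216, y1_2 = 44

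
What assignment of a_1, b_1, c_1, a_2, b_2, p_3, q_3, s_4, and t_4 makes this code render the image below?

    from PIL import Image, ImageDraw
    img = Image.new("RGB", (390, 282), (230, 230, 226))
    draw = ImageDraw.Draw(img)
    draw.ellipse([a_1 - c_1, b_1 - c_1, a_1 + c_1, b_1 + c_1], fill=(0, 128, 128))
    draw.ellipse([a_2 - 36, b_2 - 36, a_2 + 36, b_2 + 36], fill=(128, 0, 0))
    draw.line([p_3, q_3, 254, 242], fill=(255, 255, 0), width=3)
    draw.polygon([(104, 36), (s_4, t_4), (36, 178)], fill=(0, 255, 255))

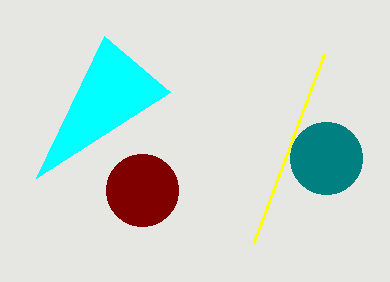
a_1 = 326
b_1 = 158
c_1 = 36
a_2 = 142
b_2 = 190
p_3 = 324
q_3 = 54
s_4 = 170
t_4 = 92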